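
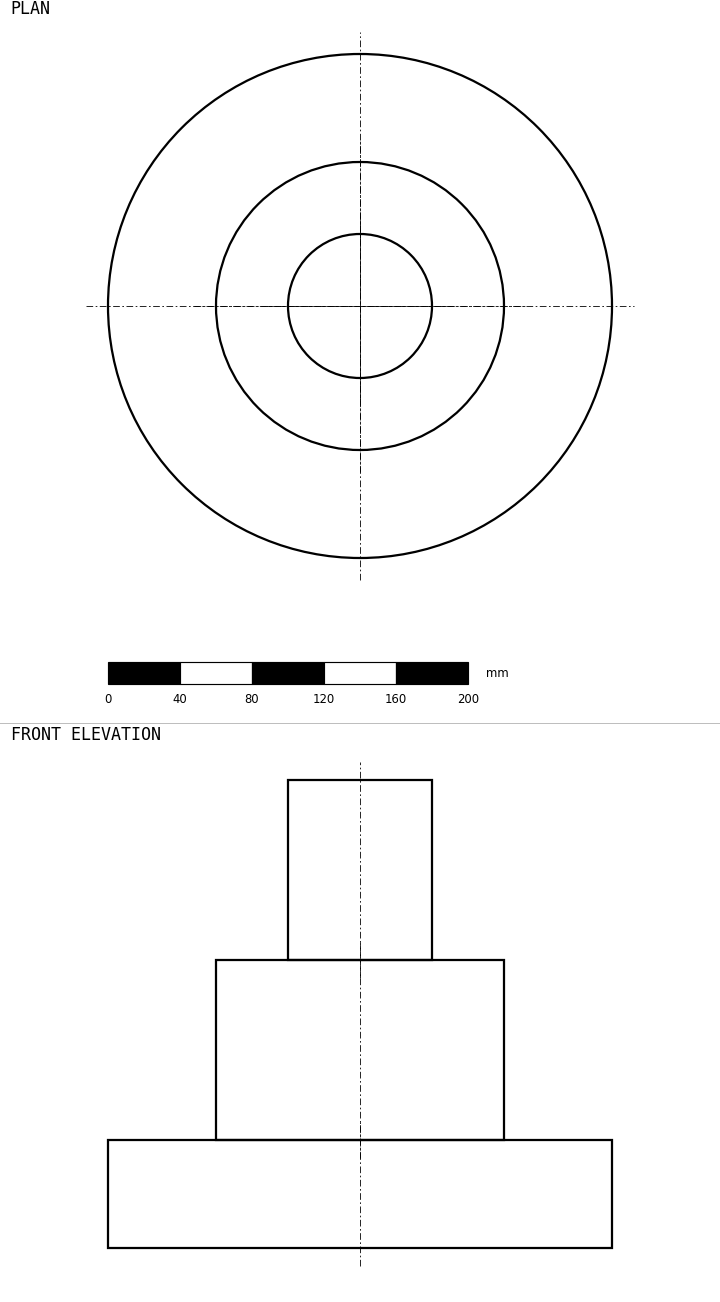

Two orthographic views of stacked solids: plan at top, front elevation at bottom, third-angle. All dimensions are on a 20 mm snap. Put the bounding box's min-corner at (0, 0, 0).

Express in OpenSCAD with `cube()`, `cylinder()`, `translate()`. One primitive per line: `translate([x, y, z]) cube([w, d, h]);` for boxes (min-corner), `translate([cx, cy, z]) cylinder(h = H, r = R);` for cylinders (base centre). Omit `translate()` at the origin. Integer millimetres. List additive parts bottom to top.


translate([140, 140, 0]) cylinder(h = 60, r = 140);
translate([140, 140, 60]) cylinder(h = 100, r = 80);
translate([140, 140, 160]) cylinder(h = 100, r = 40);


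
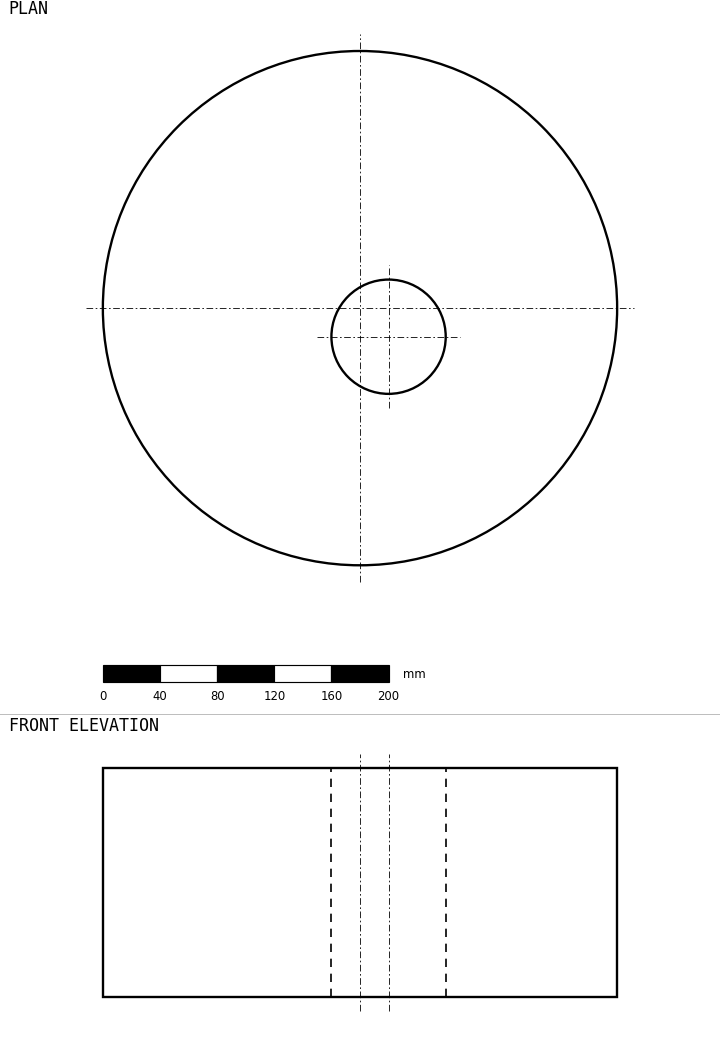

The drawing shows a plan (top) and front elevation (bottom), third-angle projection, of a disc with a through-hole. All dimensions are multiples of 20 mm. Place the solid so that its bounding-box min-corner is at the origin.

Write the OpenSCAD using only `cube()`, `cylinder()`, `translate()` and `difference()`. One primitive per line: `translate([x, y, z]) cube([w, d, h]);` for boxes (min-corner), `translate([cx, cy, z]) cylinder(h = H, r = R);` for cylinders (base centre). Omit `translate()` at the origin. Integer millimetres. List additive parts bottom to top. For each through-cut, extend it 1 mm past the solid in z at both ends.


difference() {
  translate([180, 180, 0]) cylinder(h = 160, r = 180);
  translate([200, 160, -1]) cylinder(h = 162, r = 40);
}


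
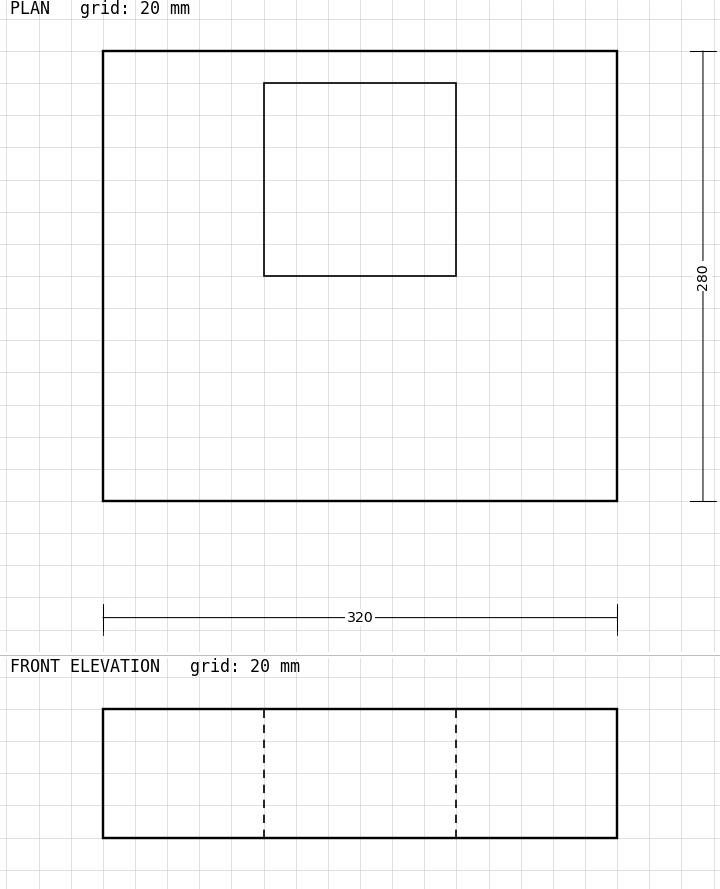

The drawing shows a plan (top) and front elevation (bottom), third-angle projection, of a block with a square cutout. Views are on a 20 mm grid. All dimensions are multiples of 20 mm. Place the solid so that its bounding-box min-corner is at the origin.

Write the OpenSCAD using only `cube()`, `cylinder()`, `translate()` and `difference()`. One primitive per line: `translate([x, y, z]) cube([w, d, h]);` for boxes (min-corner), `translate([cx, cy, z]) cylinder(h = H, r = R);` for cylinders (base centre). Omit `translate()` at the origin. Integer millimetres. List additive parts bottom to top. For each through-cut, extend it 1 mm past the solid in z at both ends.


difference() {
  cube([320, 280, 80]);
  translate([100, 140, -1]) cube([120, 120, 82]);
}


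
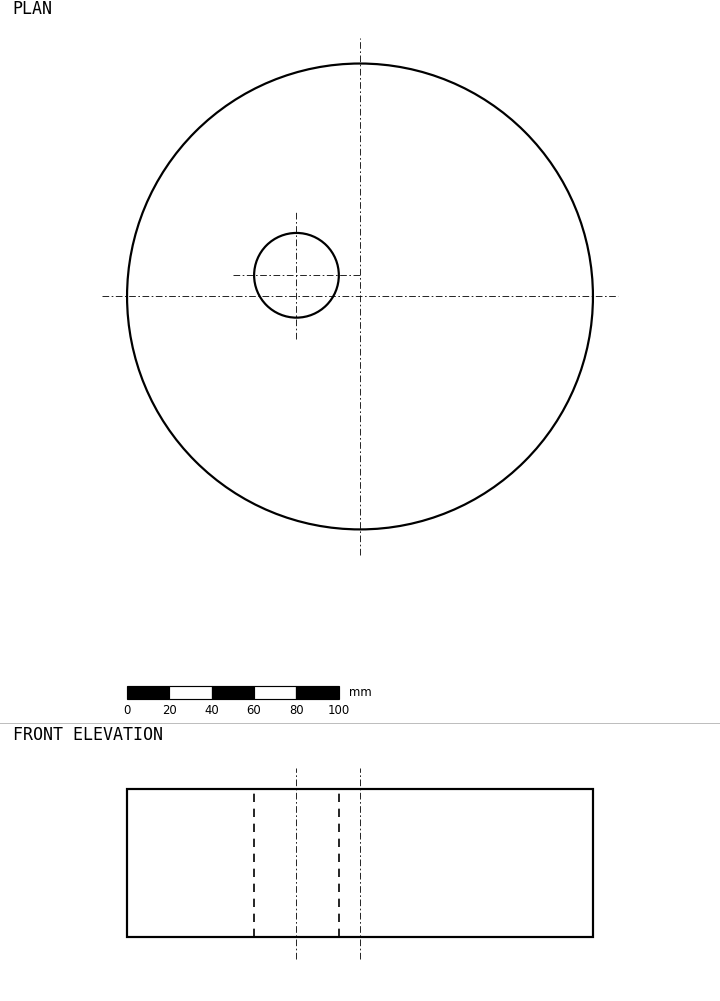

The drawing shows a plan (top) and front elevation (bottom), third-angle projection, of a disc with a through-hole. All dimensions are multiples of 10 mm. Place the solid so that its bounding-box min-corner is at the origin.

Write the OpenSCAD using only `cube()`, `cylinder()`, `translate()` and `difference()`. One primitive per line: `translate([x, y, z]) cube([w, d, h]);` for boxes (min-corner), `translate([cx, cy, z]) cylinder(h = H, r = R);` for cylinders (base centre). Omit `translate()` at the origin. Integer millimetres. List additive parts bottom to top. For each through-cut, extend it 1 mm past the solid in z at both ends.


difference() {
  translate([110, 110, 0]) cylinder(h = 70, r = 110);
  translate([80, 120, -1]) cylinder(h = 72, r = 20);
}


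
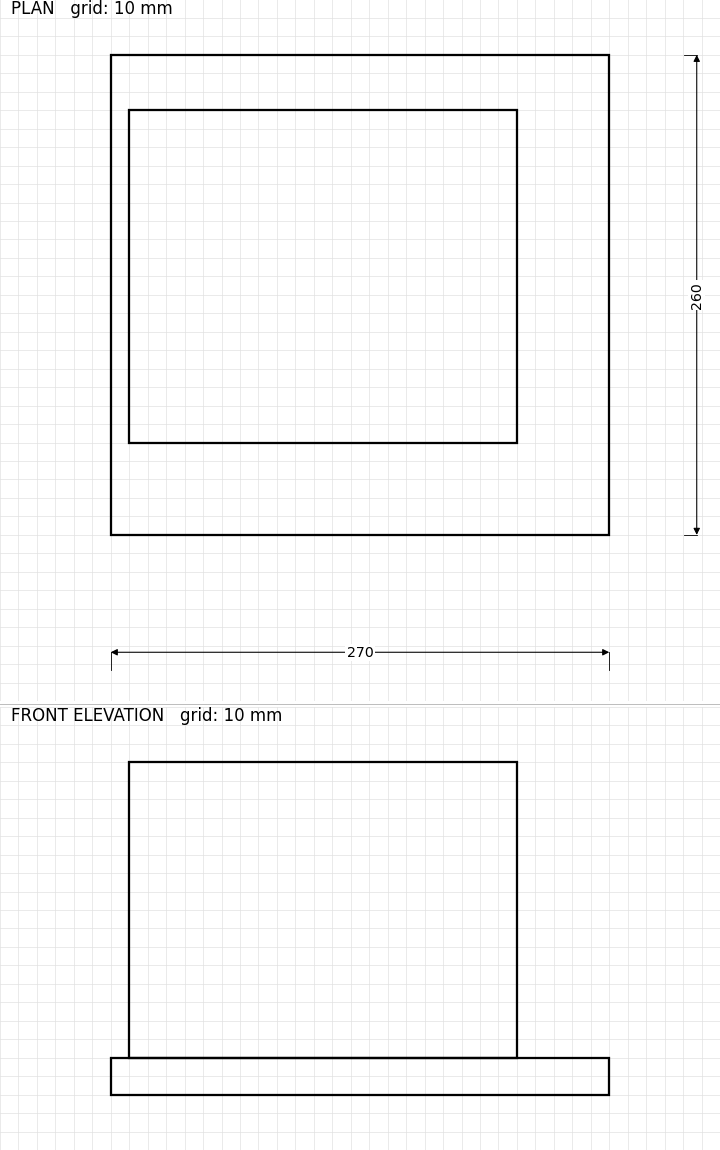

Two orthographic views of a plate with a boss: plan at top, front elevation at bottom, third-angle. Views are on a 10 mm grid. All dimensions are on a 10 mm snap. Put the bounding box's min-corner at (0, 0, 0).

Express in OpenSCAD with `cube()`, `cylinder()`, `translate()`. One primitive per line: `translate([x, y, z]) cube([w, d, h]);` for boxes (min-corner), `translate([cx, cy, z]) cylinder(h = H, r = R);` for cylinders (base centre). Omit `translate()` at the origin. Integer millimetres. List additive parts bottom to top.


cube([270, 260, 20]);
translate([10, 50, 20]) cube([210, 180, 160]);


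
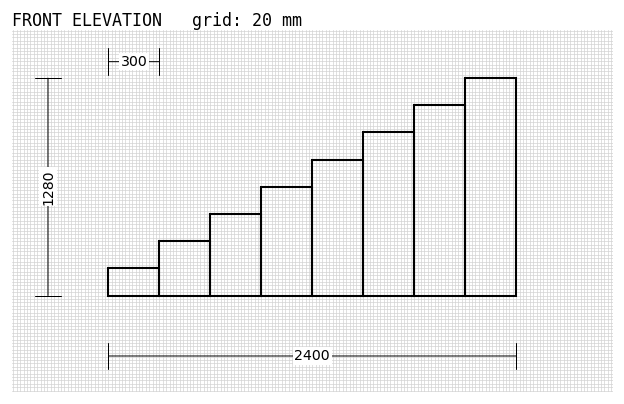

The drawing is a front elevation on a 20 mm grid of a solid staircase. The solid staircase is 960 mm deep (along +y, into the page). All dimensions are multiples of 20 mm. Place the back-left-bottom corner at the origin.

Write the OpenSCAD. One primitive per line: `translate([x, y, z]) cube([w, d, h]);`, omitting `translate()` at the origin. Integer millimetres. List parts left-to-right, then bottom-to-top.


cube([300, 960, 160]);
translate([300, 0, 0]) cube([300, 960, 320]);
translate([600, 0, 0]) cube([300, 960, 480]);
translate([900, 0, 0]) cube([300, 960, 640]);
translate([1200, 0, 0]) cube([300, 960, 800]);
translate([1500, 0, 0]) cube([300, 960, 960]);
translate([1800, 0, 0]) cube([300, 960, 1120]);
translate([2100, 0, 0]) cube([300, 960, 1280]);


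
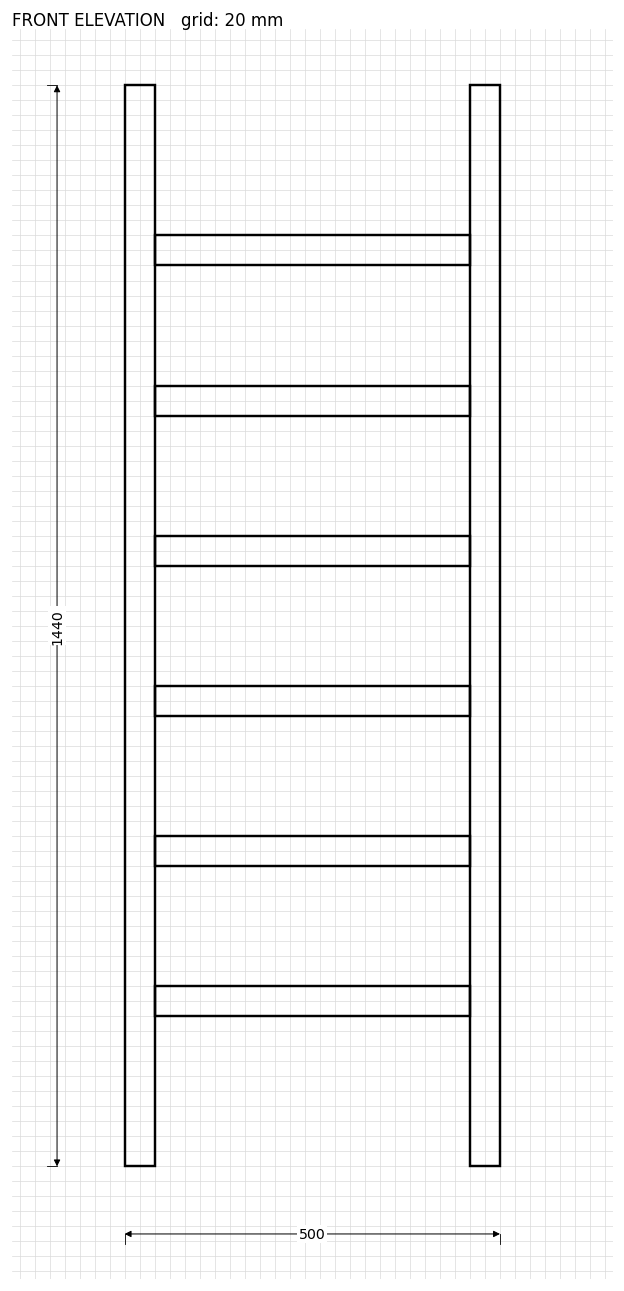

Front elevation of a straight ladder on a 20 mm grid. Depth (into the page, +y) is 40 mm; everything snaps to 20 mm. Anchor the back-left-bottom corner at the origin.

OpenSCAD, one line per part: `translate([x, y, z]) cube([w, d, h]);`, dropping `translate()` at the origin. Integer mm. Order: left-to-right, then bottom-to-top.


cube([40, 40, 1440]);
translate([40, 0, 200]) cube([420, 40, 40]);
translate([40, 0, 400]) cube([420, 40, 40]);
translate([40, 0, 600]) cube([420, 40, 40]);
translate([40, 0, 800]) cube([420, 40, 40]);
translate([40, 0, 1000]) cube([420, 40, 40]);
translate([40, 0, 1200]) cube([420, 40, 40]);
translate([460, 0, 0]) cube([40, 40, 1440]);


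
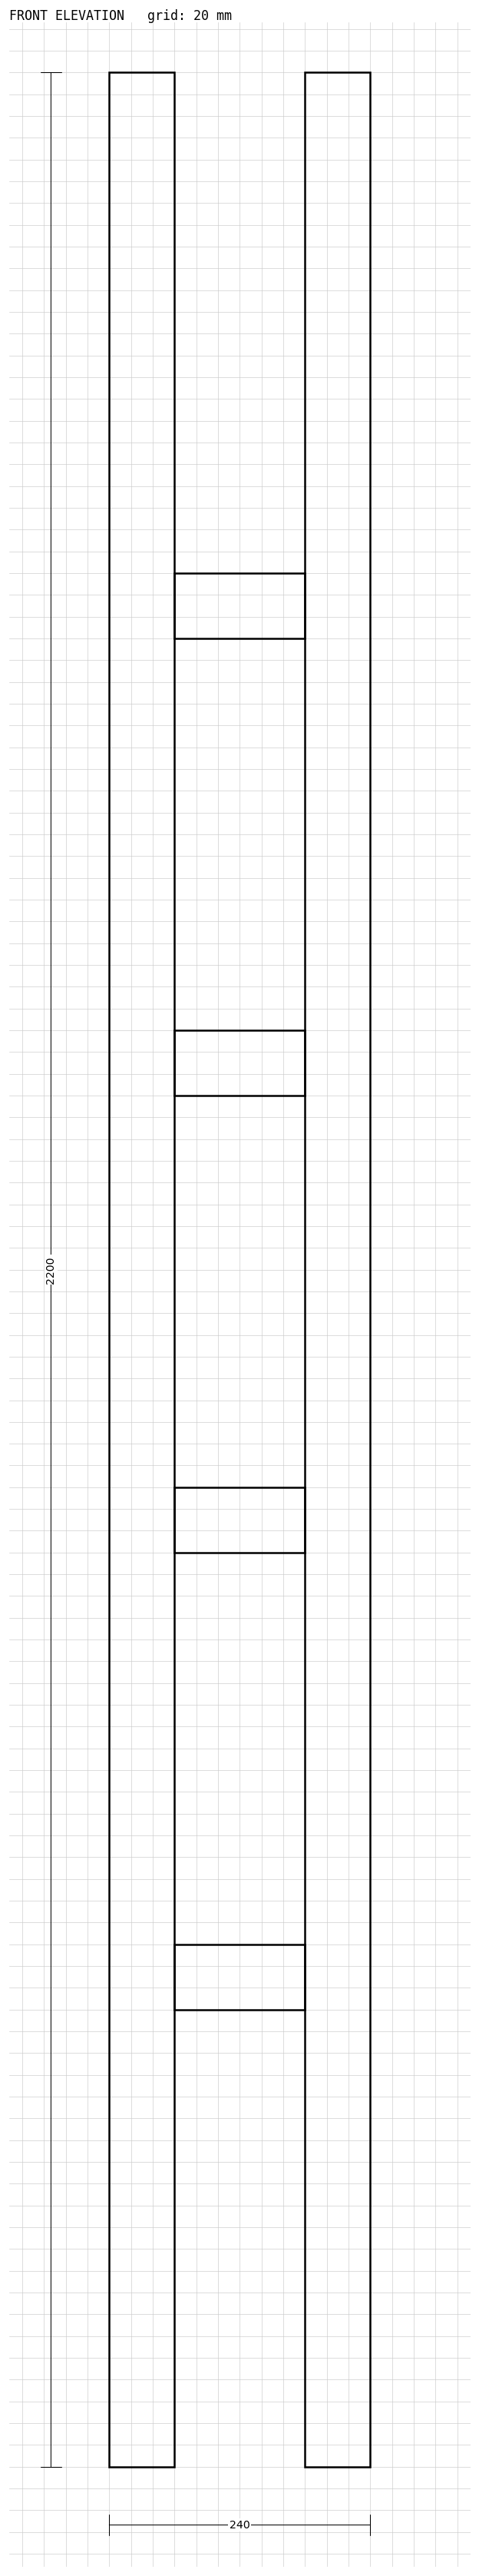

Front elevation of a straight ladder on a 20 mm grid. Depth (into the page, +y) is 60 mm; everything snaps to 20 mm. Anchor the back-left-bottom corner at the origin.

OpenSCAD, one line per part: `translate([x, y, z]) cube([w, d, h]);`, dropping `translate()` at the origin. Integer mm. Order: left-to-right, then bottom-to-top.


cube([60, 60, 2200]);
translate([60, 0, 420]) cube([120, 60, 60]);
translate([60, 0, 840]) cube([120, 60, 60]);
translate([60, 0, 1260]) cube([120, 60, 60]);
translate([60, 0, 1680]) cube([120, 60, 60]);
translate([180, 0, 0]) cube([60, 60, 2200]);


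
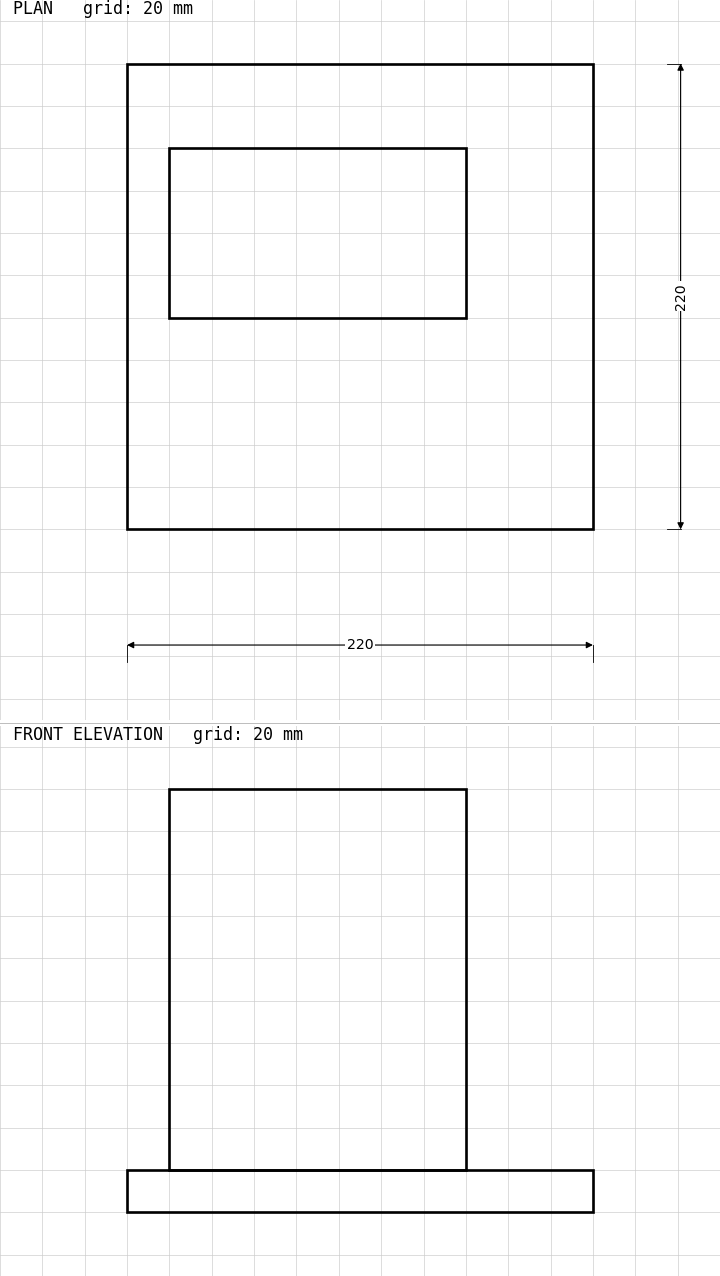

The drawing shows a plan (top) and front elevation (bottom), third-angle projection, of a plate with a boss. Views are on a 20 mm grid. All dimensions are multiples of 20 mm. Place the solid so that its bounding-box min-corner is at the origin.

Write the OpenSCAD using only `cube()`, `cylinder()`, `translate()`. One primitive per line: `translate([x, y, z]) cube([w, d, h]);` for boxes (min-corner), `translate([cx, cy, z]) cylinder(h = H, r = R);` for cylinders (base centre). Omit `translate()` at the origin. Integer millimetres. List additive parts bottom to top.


cube([220, 220, 20]);
translate([20, 100, 20]) cube([140, 80, 180]);


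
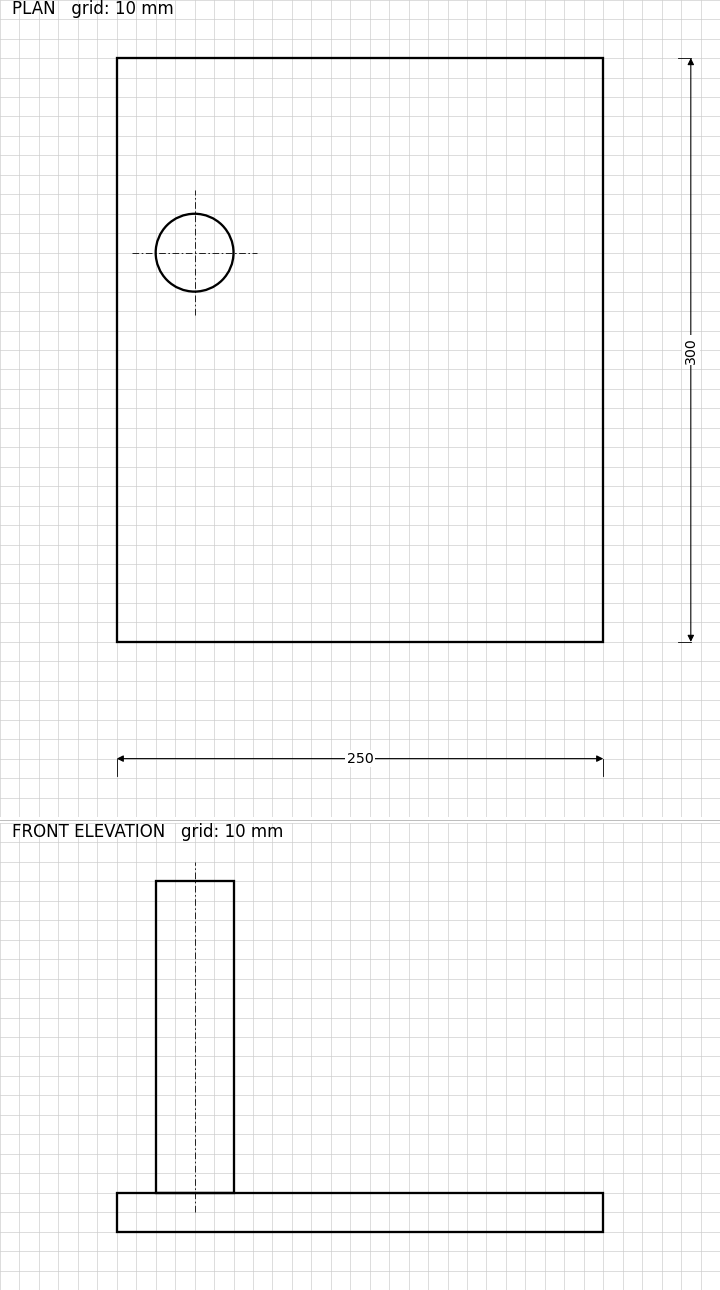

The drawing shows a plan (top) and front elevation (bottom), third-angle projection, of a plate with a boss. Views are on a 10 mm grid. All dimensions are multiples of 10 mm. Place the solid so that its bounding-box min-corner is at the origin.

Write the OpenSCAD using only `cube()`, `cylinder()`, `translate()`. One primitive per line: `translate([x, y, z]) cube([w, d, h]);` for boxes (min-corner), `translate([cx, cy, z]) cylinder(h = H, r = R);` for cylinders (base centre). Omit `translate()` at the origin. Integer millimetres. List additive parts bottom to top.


cube([250, 300, 20]);
translate([40, 200, 20]) cylinder(h = 160, r = 20);


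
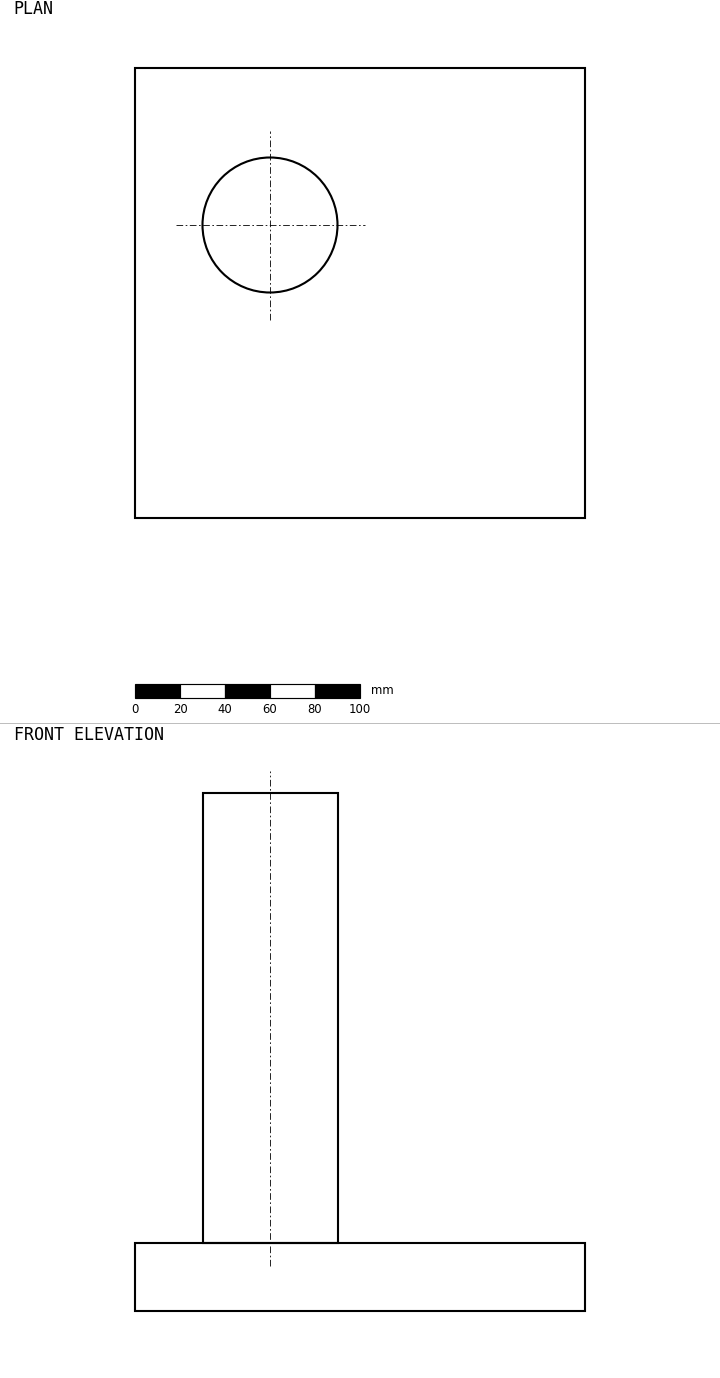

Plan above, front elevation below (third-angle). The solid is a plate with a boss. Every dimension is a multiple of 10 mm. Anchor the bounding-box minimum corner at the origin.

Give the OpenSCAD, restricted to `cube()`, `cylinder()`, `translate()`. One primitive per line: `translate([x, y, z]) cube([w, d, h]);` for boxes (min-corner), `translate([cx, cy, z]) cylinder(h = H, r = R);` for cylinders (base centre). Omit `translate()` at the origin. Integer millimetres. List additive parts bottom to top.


cube([200, 200, 30]);
translate([60, 130, 30]) cylinder(h = 200, r = 30);


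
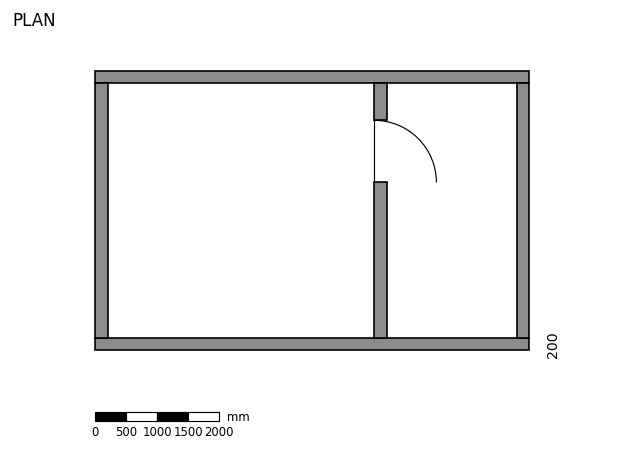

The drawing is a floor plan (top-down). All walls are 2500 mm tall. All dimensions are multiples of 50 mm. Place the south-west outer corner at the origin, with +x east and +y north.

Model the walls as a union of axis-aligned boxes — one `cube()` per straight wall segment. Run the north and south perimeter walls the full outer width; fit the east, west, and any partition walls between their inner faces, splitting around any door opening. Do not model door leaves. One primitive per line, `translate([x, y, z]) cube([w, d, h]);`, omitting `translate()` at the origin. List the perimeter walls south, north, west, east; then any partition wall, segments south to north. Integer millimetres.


cube([7000, 200, 2500]);
translate([0, 4300, 0]) cube([7000, 200, 2500]);
translate([0, 200, 0]) cube([200, 4100, 2500]);
translate([6800, 200, 0]) cube([200, 4100, 2500]);
translate([4500, 200, 0]) cube([200, 2500, 2500]);
translate([4500, 3700, 0]) cube([200, 600, 2500]);


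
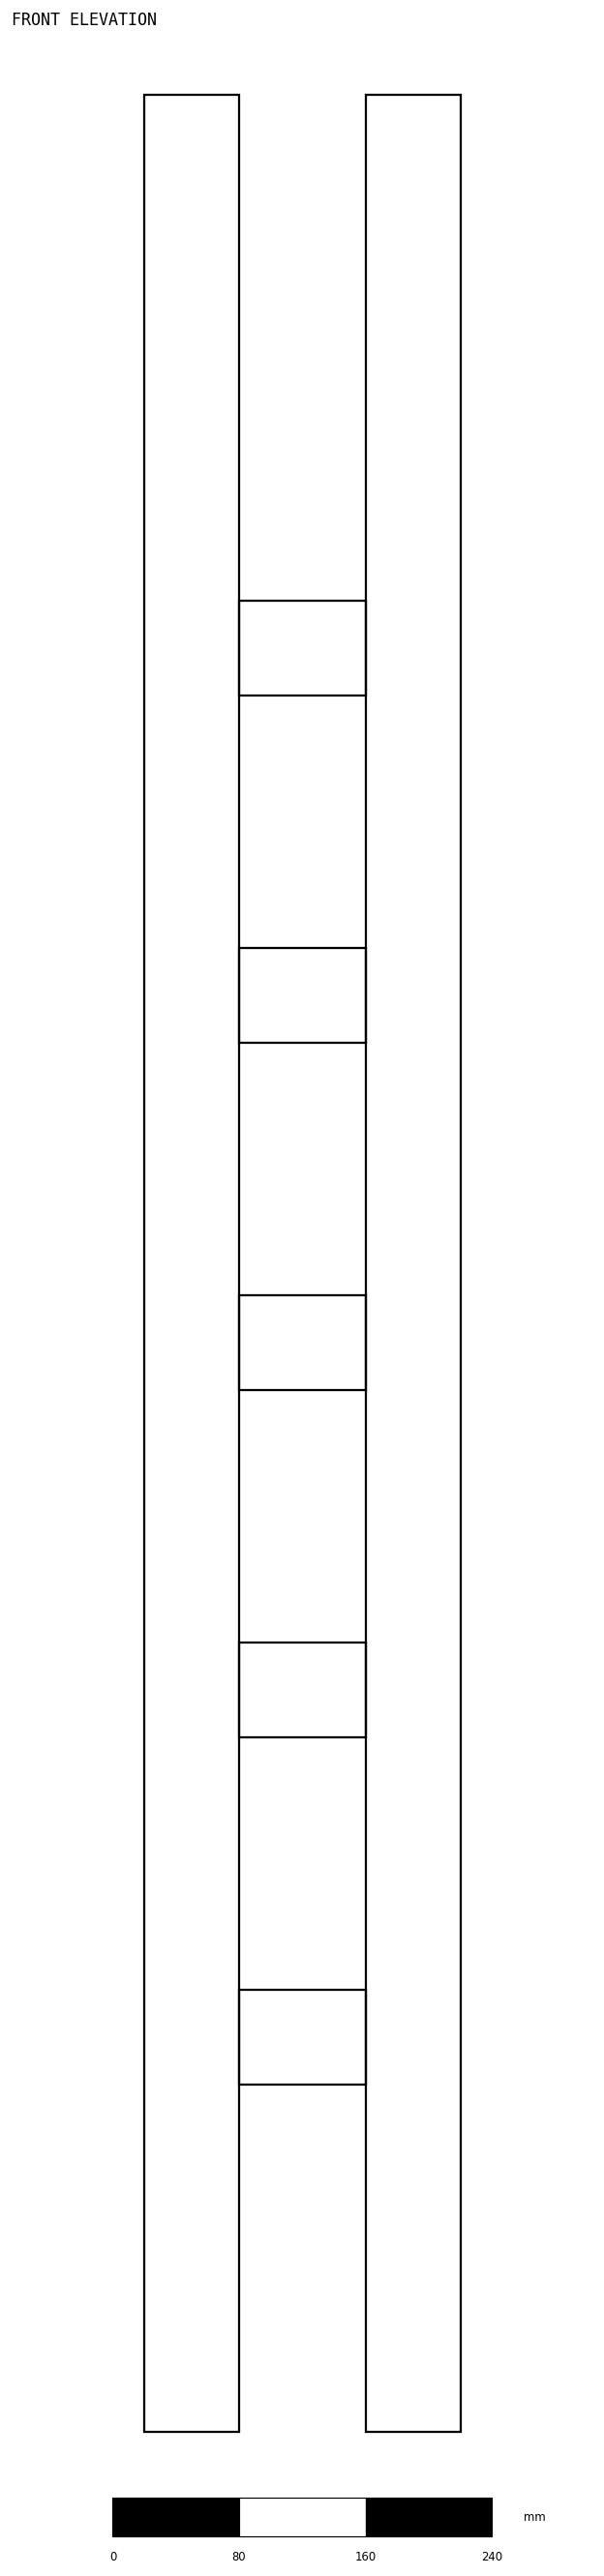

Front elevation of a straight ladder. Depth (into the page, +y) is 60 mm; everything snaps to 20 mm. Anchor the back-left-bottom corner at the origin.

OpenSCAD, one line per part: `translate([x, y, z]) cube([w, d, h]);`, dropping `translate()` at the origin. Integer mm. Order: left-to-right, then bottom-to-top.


cube([60, 60, 1480]);
translate([60, 0, 220]) cube([80, 60, 60]);
translate([60, 0, 440]) cube([80, 60, 60]);
translate([60, 0, 660]) cube([80, 60, 60]);
translate([60, 0, 880]) cube([80, 60, 60]);
translate([60, 0, 1100]) cube([80, 60, 60]);
translate([140, 0, 0]) cube([60, 60, 1480]);


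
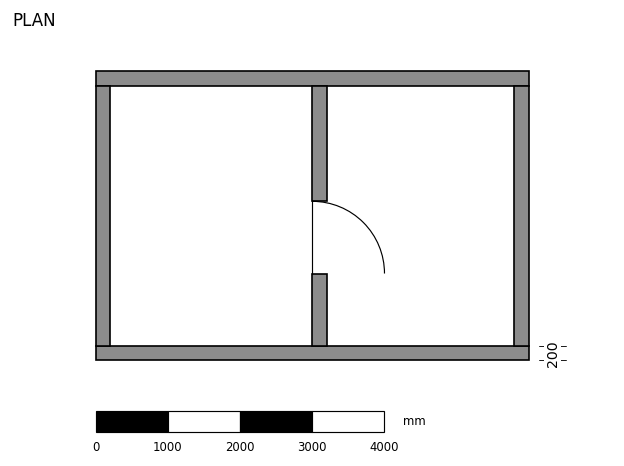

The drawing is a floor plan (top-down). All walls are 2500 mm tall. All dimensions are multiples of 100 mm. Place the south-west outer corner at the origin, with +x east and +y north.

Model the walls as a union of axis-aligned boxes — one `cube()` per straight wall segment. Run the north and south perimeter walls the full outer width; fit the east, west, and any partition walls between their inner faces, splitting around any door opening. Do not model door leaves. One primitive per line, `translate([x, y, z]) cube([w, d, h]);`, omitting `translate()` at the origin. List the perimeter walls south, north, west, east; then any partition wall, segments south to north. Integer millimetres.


cube([6000, 200, 2500]);
translate([0, 3800, 0]) cube([6000, 200, 2500]);
translate([0, 200, 0]) cube([200, 3600, 2500]);
translate([5800, 200, 0]) cube([200, 3600, 2500]);
translate([3000, 200, 0]) cube([200, 1000, 2500]);
translate([3000, 2200, 0]) cube([200, 1600, 2500]);


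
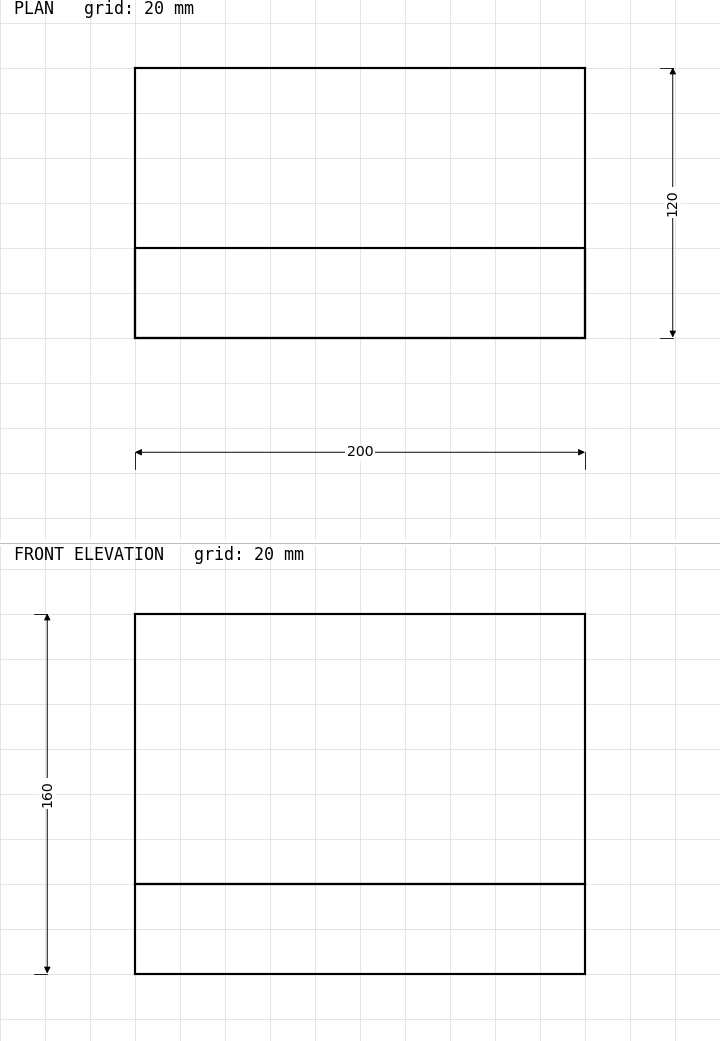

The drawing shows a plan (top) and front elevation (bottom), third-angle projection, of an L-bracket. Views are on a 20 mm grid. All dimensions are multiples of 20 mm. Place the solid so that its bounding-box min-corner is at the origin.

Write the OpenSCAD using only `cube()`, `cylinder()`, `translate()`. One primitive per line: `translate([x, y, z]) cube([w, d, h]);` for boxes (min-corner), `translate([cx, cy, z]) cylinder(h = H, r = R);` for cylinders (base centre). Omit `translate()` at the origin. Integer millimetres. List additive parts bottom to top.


cube([200, 120, 40]);
translate([0, 0, 40]) cube([200, 40, 120]);


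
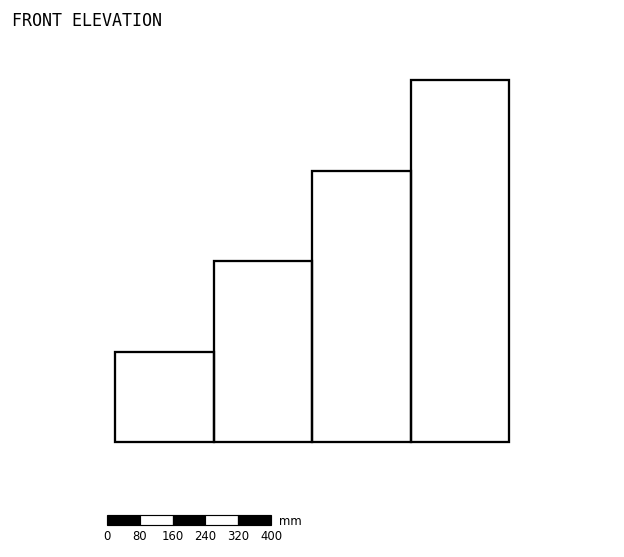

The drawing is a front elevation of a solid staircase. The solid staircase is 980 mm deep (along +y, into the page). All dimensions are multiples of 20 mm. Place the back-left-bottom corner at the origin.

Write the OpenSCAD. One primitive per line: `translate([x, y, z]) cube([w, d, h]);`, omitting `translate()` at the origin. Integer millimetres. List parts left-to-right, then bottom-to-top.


cube([240, 980, 220]);
translate([240, 0, 0]) cube([240, 980, 440]);
translate([480, 0, 0]) cube([240, 980, 660]);
translate([720, 0, 0]) cube([240, 980, 880]);


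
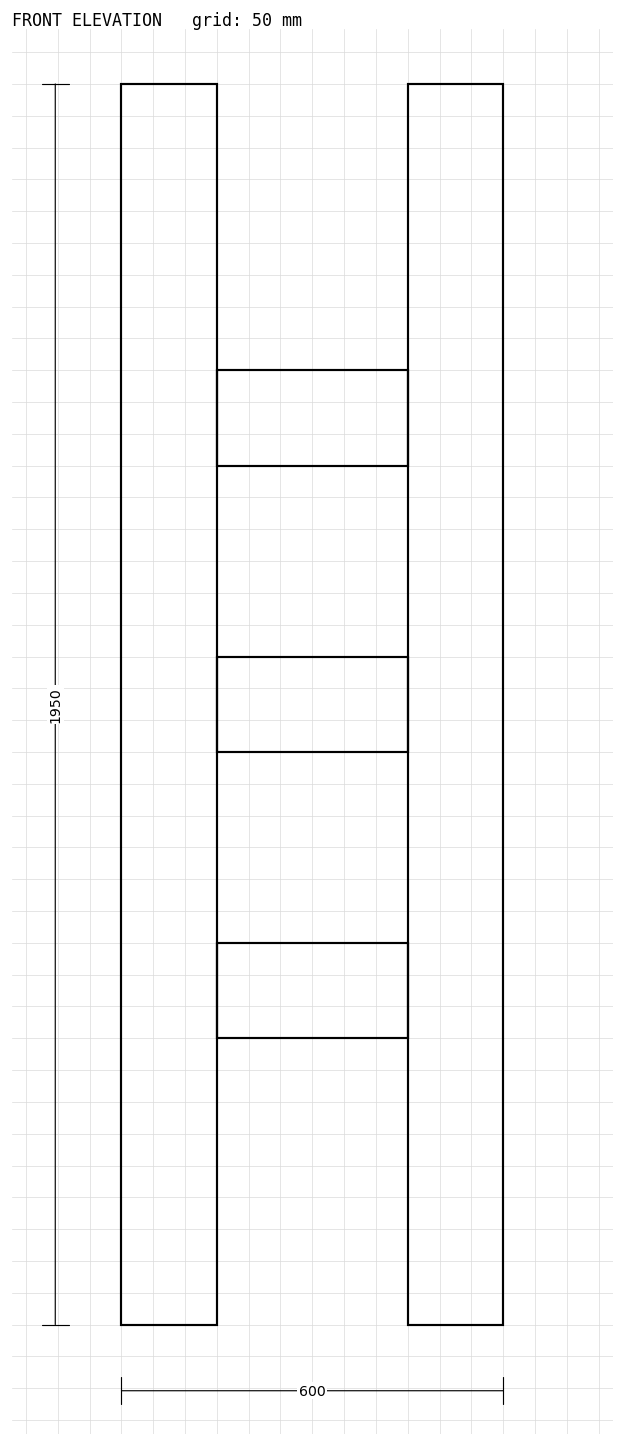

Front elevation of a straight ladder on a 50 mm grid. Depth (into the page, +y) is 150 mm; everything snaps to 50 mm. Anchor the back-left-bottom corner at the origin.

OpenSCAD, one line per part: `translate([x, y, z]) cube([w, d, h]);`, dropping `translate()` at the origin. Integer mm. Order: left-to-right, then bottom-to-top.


cube([150, 150, 1950]);
translate([150, 0, 450]) cube([300, 150, 150]);
translate([150, 0, 900]) cube([300, 150, 150]);
translate([150, 0, 1350]) cube([300, 150, 150]);
translate([450, 0, 0]) cube([150, 150, 1950]);


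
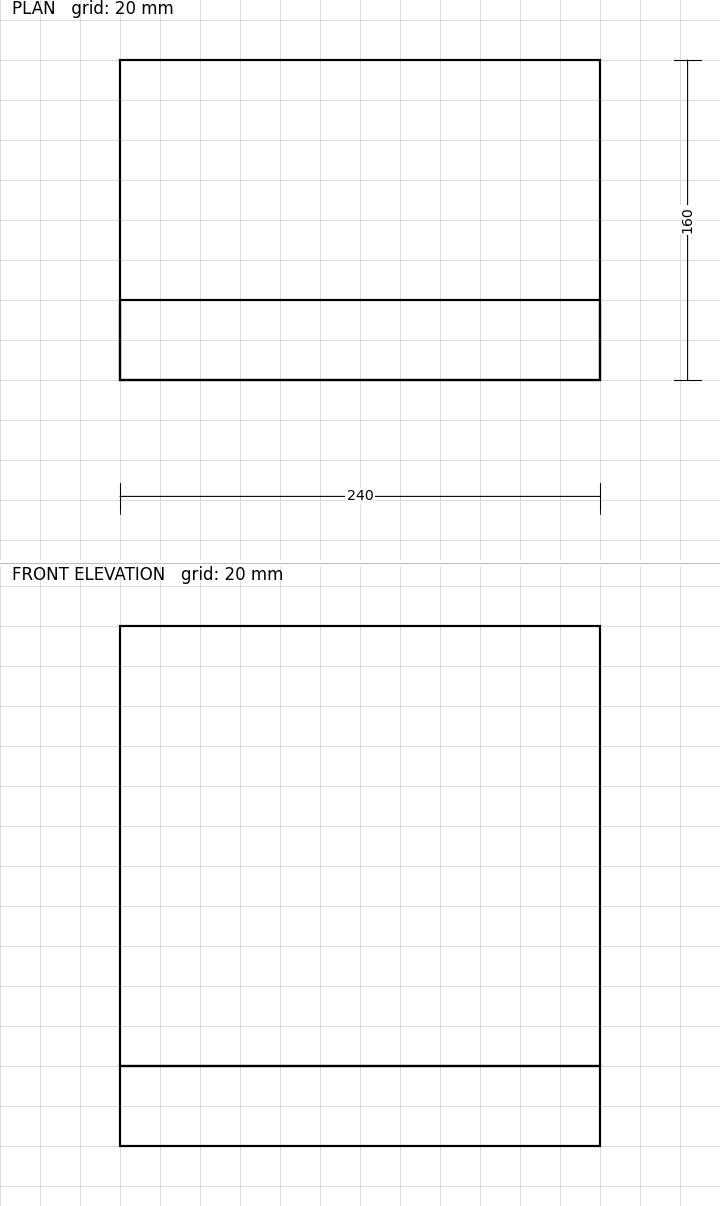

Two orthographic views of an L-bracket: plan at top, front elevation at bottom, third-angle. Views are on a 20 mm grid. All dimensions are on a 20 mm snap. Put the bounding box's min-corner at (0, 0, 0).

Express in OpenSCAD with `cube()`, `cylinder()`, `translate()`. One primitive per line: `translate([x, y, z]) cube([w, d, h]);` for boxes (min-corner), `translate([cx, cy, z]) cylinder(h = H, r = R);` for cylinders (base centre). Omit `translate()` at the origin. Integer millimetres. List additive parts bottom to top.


cube([240, 160, 40]);
translate([0, 0, 40]) cube([240, 40, 220]);


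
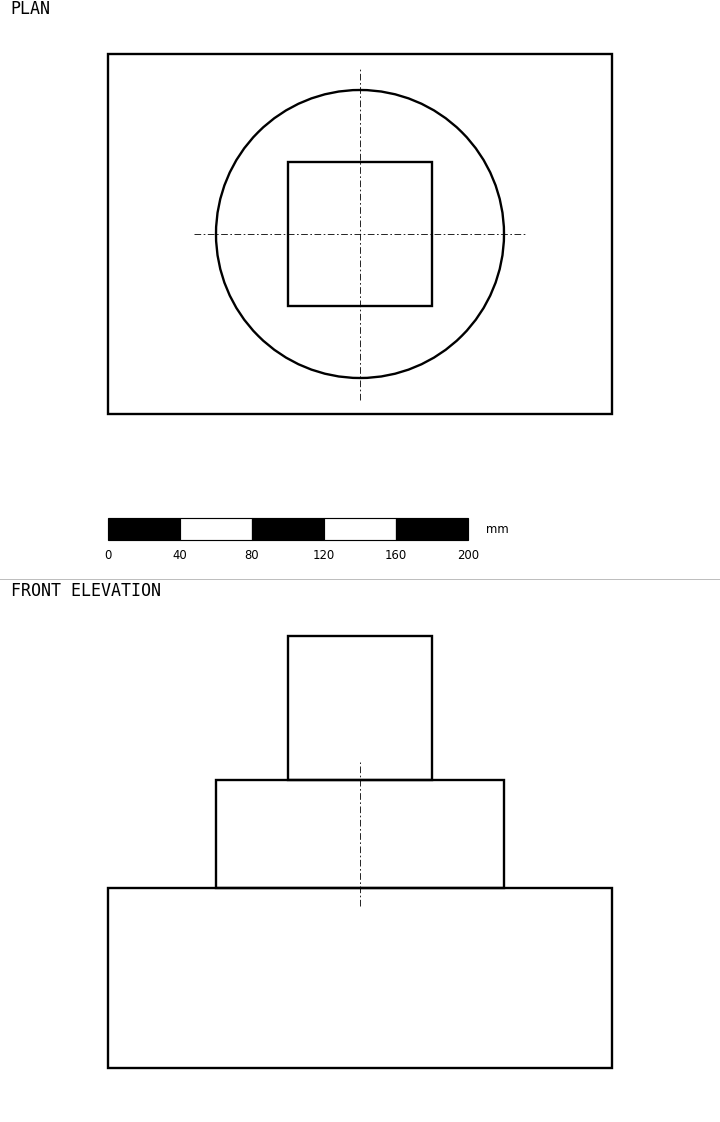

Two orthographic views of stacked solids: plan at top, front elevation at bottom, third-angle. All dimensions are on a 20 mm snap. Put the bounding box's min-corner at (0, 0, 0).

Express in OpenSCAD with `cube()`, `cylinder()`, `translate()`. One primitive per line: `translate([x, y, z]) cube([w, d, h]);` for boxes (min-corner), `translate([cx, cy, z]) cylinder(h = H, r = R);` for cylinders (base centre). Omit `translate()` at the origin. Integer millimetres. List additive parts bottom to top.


cube([280, 200, 100]);
translate([140, 100, 100]) cylinder(h = 60, r = 80);
translate([100, 60, 160]) cube([80, 80, 80]);


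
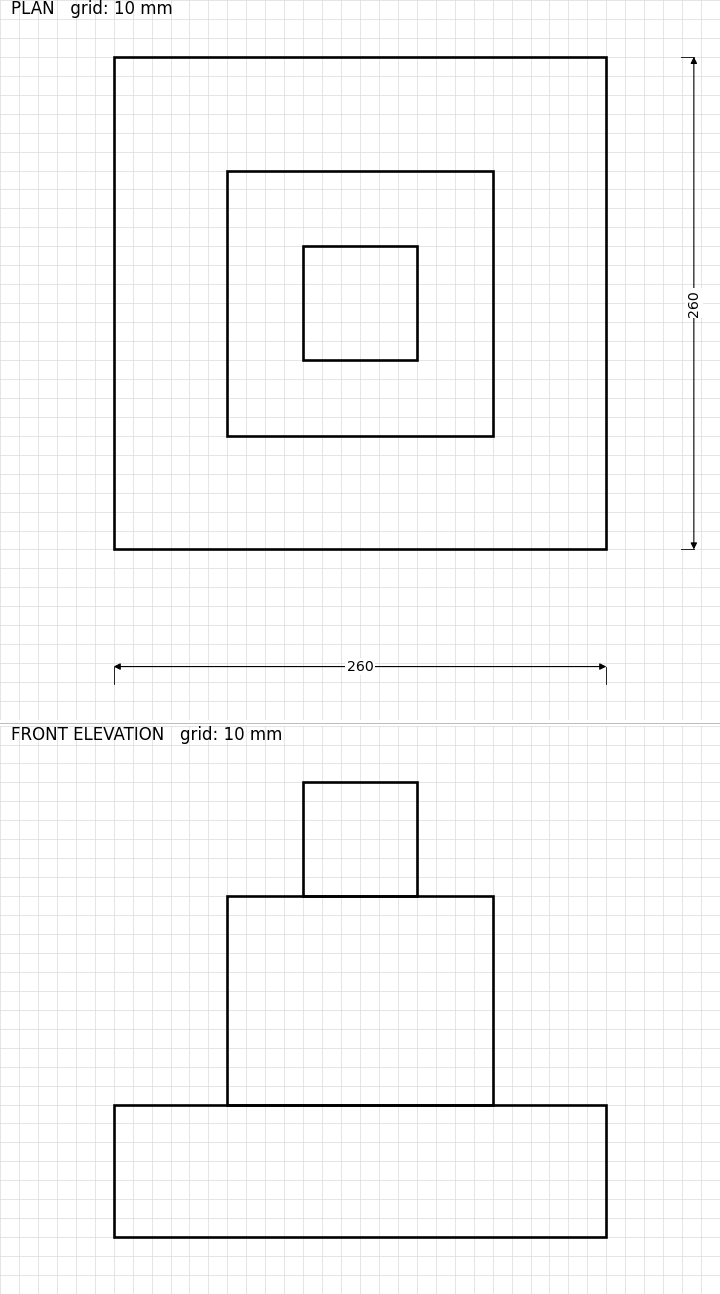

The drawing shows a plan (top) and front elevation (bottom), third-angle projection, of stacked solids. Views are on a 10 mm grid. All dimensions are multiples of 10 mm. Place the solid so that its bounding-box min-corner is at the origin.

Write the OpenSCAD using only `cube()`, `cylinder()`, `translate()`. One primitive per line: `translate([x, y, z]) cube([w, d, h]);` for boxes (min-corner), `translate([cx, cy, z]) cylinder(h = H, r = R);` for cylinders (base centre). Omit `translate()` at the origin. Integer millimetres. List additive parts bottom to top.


cube([260, 260, 70]);
translate([60, 60, 70]) cube([140, 140, 110]);
translate([100, 100, 180]) cube([60, 60, 60]);


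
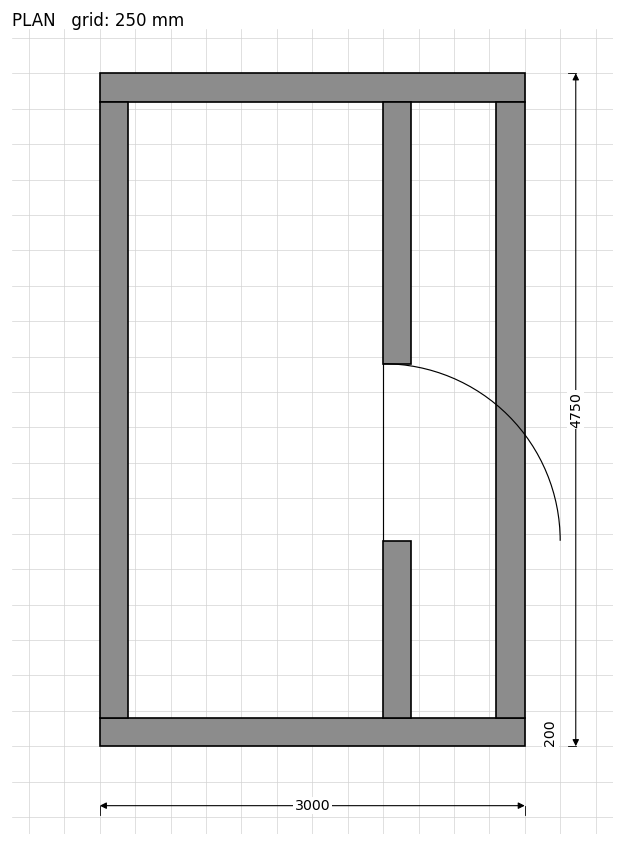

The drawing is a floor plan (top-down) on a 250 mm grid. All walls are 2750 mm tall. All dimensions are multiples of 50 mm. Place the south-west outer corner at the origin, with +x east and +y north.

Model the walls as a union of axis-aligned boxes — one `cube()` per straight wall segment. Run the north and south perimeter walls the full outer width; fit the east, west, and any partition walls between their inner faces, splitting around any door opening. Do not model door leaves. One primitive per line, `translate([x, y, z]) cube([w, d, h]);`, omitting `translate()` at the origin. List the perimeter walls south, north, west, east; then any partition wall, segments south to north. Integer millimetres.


cube([3000, 200, 2750]);
translate([0, 4550, 0]) cube([3000, 200, 2750]);
translate([0, 200, 0]) cube([200, 4350, 2750]);
translate([2800, 200, 0]) cube([200, 4350, 2750]);
translate([2000, 200, 0]) cube([200, 1250, 2750]);
translate([2000, 2700, 0]) cube([200, 1850, 2750]);


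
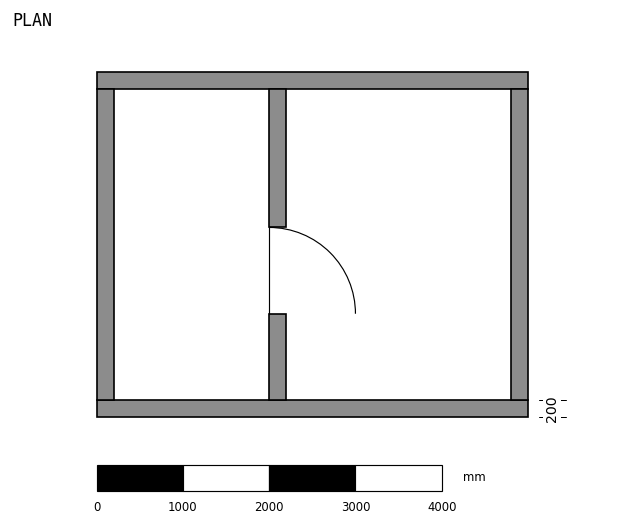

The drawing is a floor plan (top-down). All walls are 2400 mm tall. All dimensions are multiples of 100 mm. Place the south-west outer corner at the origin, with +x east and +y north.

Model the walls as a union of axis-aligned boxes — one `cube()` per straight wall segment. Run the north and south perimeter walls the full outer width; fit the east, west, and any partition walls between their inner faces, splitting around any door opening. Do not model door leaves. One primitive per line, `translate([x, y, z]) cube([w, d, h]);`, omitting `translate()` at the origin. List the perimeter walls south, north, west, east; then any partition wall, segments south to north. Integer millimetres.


cube([5000, 200, 2400]);
translate([0, 3800, 0]) cube([5000, 200, 2400]);
translate([0, 200, 0]) cube([200, 3600, 2400]);
translate([4800, 200, 0]) cube([200, 3600, 2400]);
translate([2000, 200, 0]) cube([200, 1000, 2400]);
translate([2000, 2200, 0]) cube([200, 1600, 2400]);


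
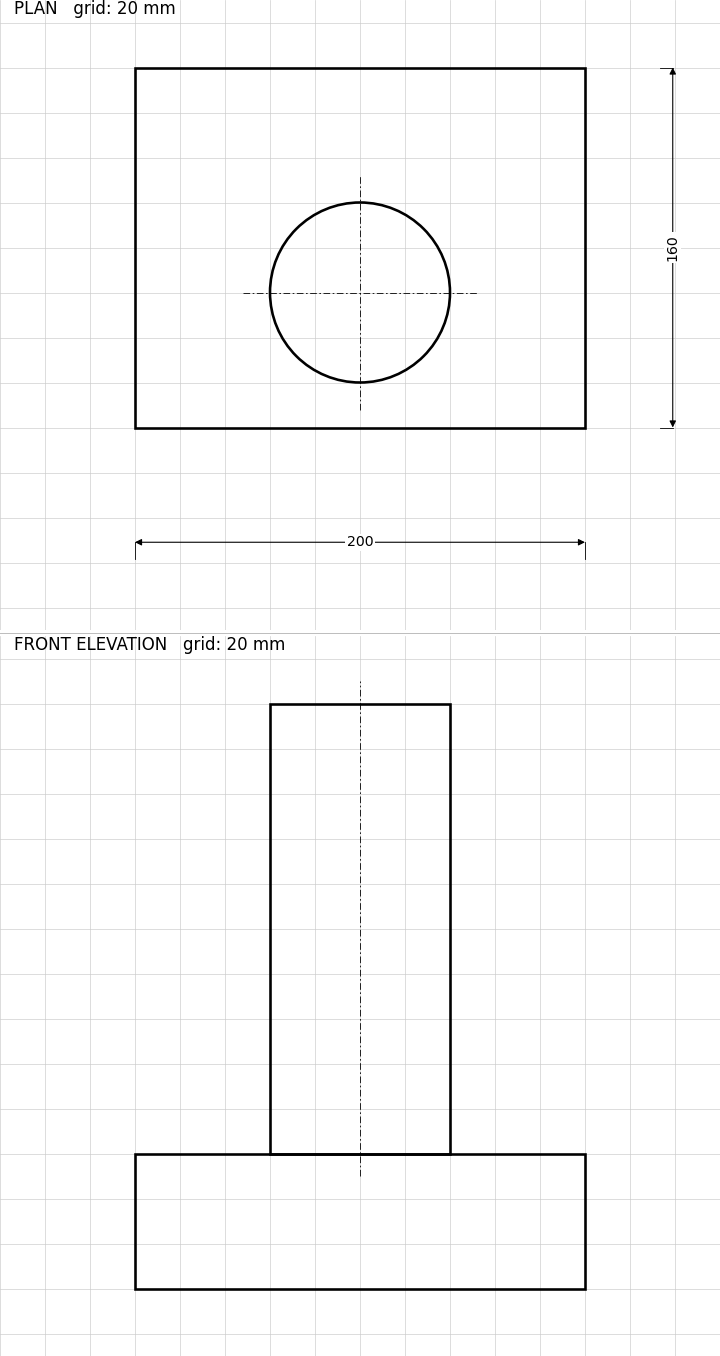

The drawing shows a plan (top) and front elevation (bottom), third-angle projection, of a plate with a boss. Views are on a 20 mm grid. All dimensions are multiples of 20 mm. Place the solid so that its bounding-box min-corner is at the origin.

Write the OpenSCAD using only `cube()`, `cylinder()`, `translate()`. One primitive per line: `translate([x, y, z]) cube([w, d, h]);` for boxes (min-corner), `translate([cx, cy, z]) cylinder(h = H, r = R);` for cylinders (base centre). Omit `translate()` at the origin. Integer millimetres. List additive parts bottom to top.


cube([200, 160, 60]);
translate([100, 60, 60]) cylinder(h = 200, r = 40);


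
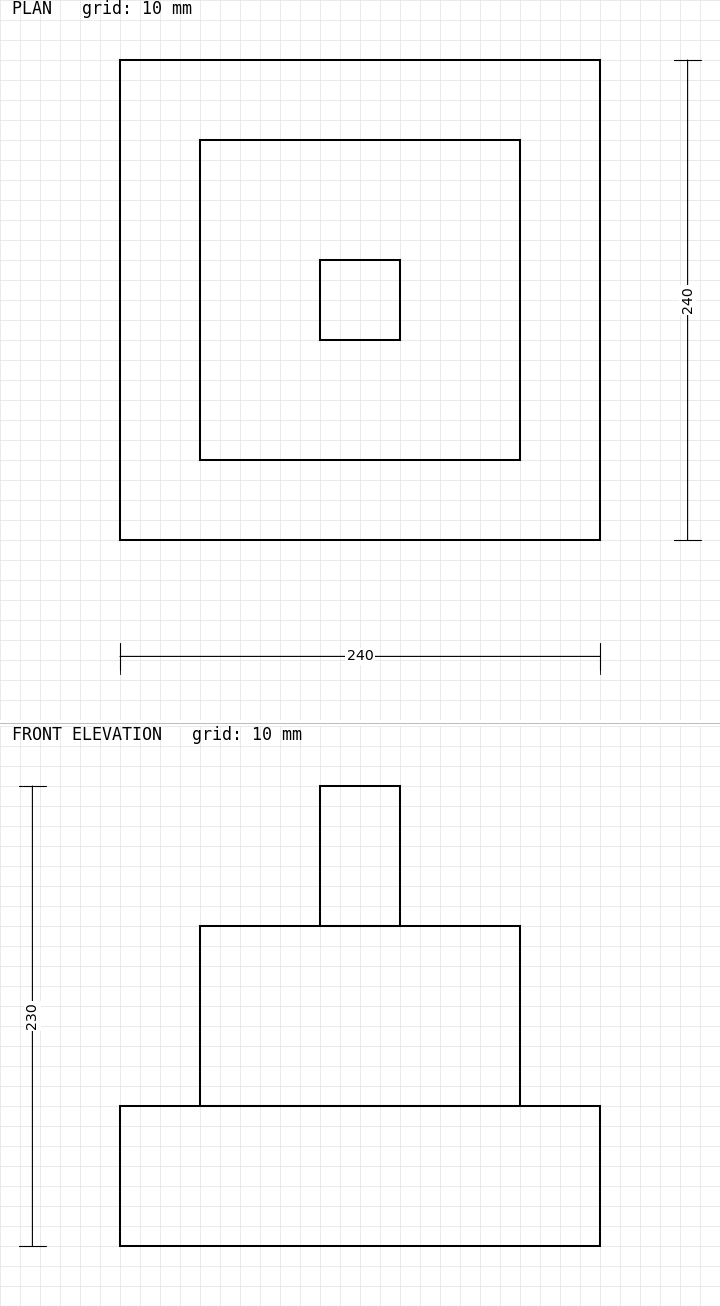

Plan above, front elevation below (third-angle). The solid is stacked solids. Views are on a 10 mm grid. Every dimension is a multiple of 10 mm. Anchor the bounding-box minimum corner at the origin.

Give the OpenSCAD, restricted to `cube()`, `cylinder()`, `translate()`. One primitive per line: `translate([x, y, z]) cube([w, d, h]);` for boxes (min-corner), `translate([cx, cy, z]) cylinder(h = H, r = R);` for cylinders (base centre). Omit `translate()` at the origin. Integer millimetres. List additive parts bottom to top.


cube([240, 240, 70]);
translate([40, 40, 70]) cube([160, 160, 90]);
translate([100, 100, 160]) cube([40, 40, 70]);


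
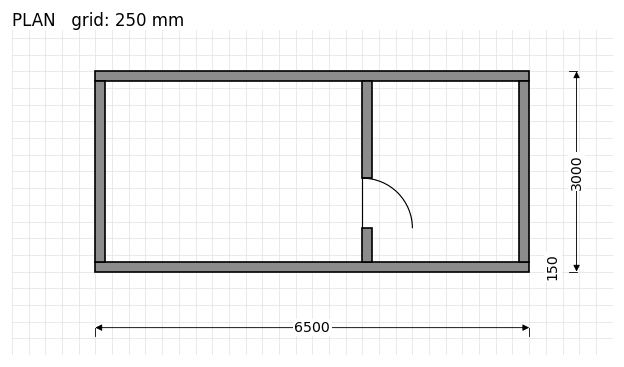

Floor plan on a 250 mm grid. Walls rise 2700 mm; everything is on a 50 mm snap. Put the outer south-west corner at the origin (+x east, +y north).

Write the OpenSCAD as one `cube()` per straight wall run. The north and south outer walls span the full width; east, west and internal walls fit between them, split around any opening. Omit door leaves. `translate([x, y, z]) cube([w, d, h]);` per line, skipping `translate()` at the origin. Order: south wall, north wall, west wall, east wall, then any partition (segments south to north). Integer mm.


cube([6500, 150, 2700]);
translate([0, 2850, 0]) cube([6500, 150, 2700]);
translate([0, 150, 0]) cube([150, 2700, 2700]);
translate([6350, 150, 0]) cube([150, 2700, 2700]);
translate([4000, 150, 0]) cube([150, 500, 2700]);
translate([4000, 1400, 0]) cube([150, 1450, 2700]);


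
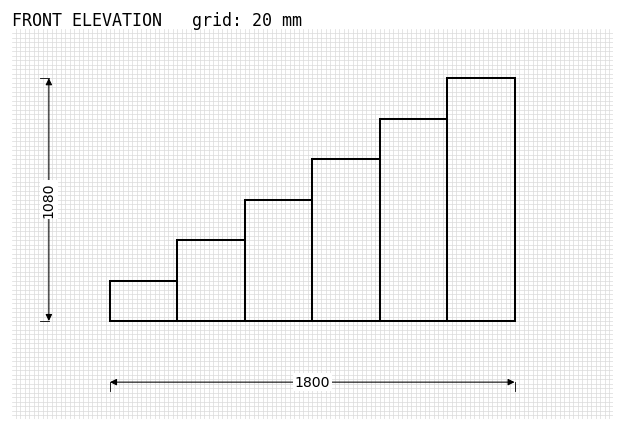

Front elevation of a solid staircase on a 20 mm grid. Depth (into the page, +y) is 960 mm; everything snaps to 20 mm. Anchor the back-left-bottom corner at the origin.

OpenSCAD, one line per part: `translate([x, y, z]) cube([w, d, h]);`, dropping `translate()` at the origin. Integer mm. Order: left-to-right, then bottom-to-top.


cube([300, 960, 180]);
translate([300, 0, 0]) cube([300, 960, 360]);
translate([600, 0, 0]) cube([300, 960, 540]);
translate([900, 0, 0]) cube([300, 960, 720]);
translate([1200, 0, 0]) cube([300, 960, 900]);
translate([1500, 0, 0]) cube([300, 960, 1080]);


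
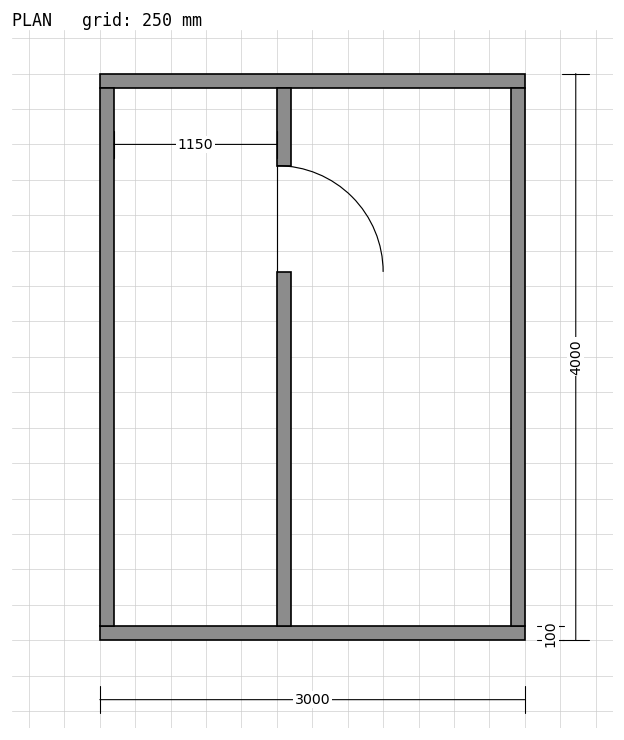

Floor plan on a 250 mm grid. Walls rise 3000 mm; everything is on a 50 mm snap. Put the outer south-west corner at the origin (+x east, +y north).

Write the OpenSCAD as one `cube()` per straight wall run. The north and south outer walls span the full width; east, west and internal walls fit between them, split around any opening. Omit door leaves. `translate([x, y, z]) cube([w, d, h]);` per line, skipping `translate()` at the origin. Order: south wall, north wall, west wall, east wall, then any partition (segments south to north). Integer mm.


cube([3000, 100, 3000]);
translate([0, 3900, 0]) cube([3000, 100, 3000]);
translate([0, 100, 0]) cube([100, 3800, 3000]);
translate([2900, 100, 0]) cube([100, 3800, 3000]);
translate([1250, 100, 0]) cube([100, 2500, 3000]);
translate([1250, 3350, 0]) cube([100, 550, 3000]);


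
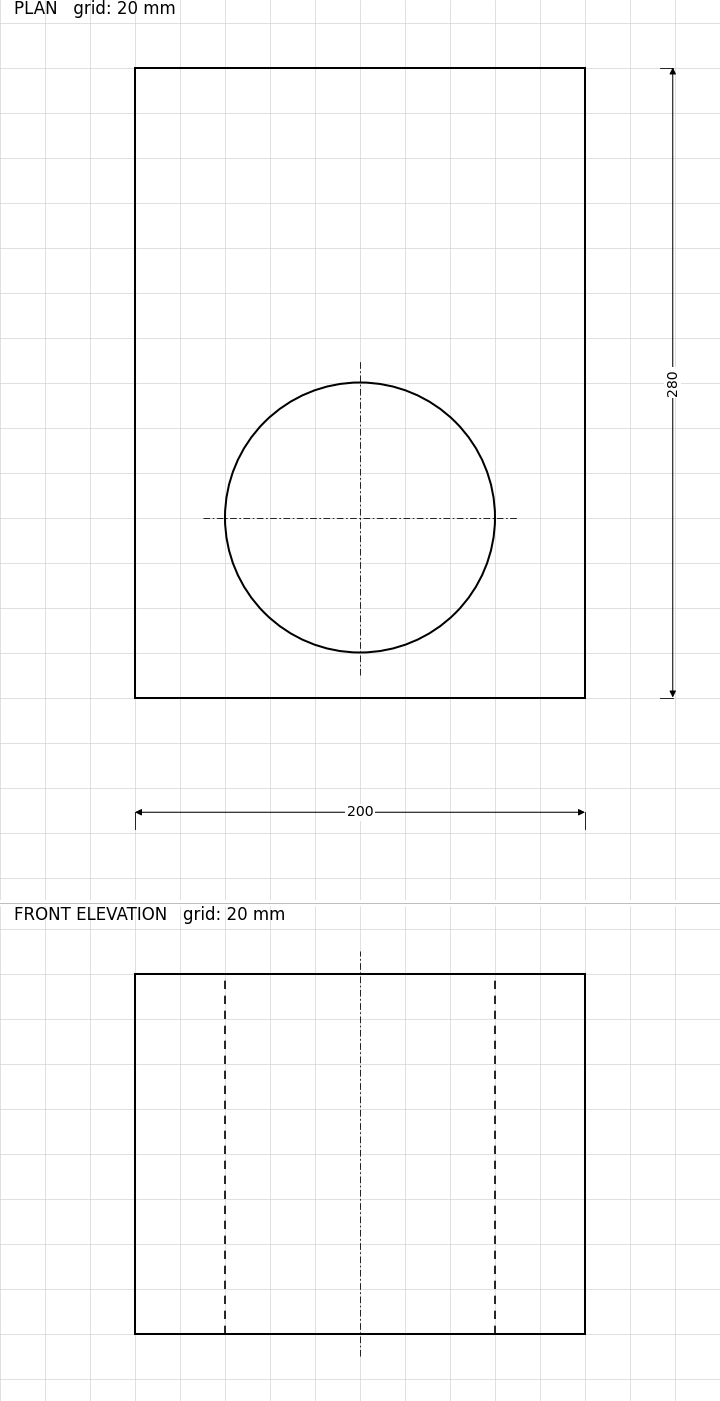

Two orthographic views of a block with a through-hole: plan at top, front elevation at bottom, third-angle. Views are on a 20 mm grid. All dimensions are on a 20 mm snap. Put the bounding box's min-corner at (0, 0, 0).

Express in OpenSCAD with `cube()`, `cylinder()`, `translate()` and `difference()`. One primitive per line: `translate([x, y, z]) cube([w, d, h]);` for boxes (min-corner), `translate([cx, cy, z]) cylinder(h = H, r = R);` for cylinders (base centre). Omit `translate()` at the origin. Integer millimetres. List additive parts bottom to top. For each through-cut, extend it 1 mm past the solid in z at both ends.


difference() {
  cube([200, 280, 160]);
  translate([100, 80, -1]) cylinder(h = 162, r = 60);
}


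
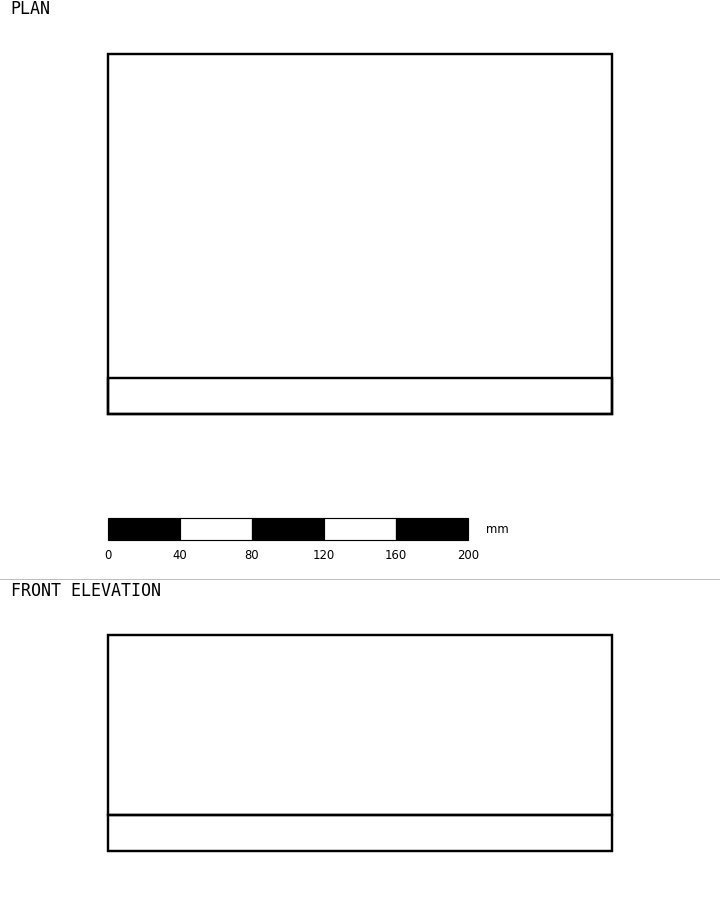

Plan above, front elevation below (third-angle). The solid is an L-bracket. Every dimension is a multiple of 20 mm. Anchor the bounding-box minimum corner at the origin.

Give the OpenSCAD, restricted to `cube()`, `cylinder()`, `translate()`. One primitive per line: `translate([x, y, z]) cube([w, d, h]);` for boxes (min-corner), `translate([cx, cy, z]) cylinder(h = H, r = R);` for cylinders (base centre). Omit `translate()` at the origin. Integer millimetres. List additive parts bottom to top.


cube([280, 200, 20]);
translate([0, 0, 20]) cube([280, 20, 100]);


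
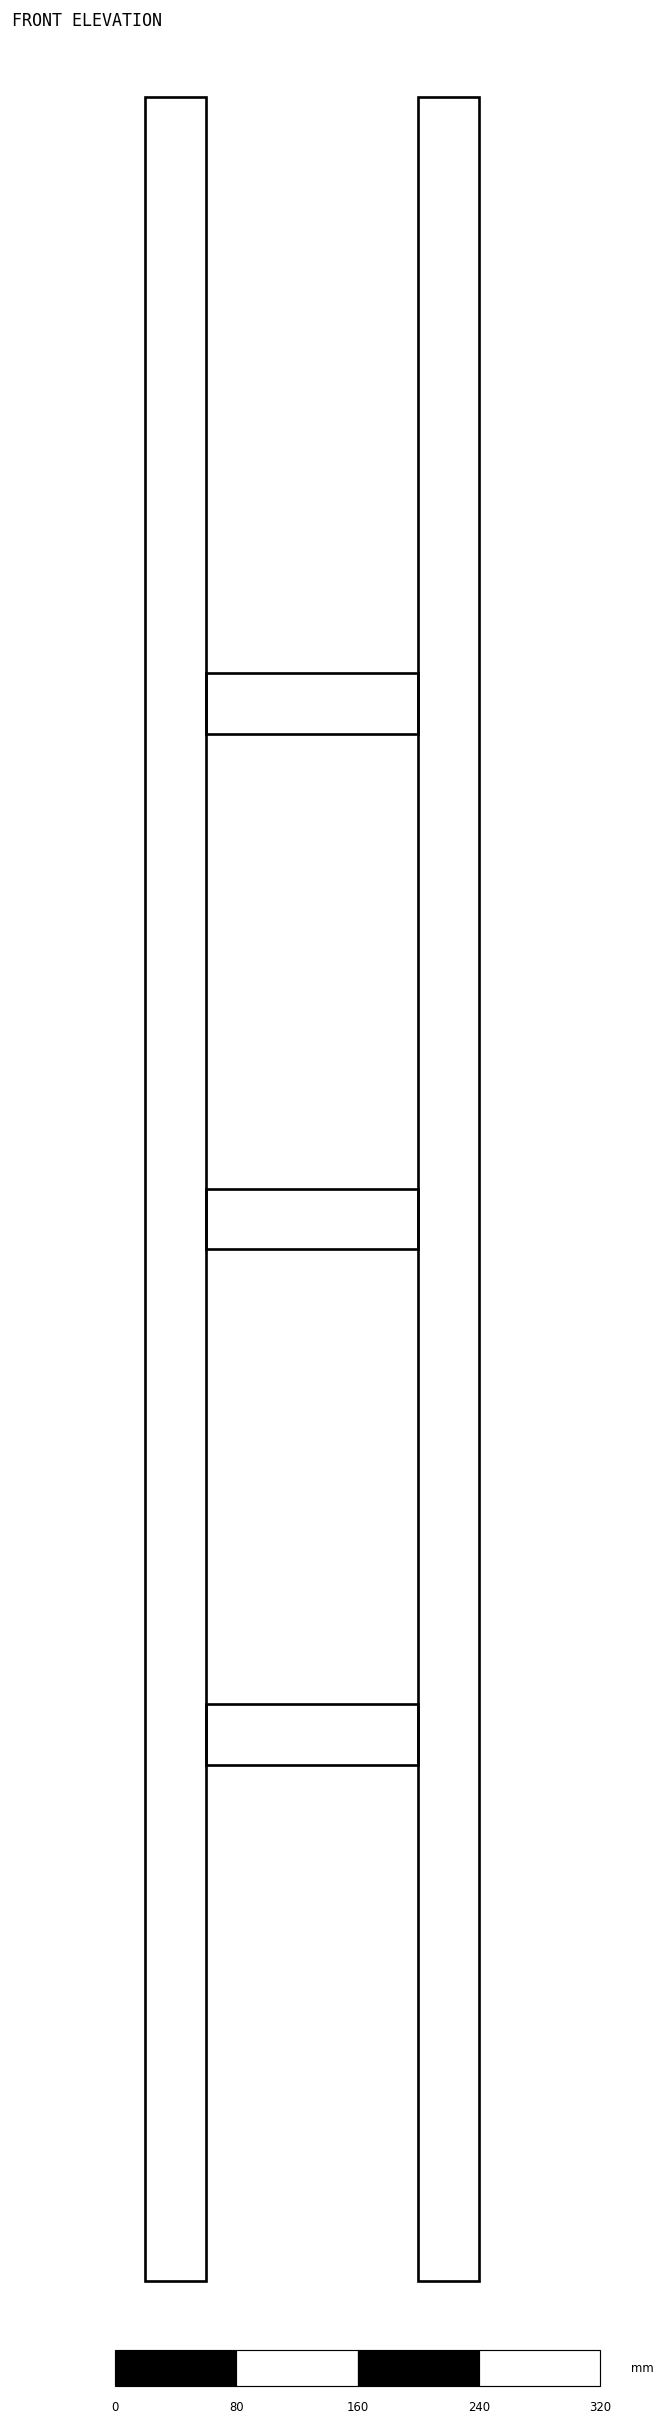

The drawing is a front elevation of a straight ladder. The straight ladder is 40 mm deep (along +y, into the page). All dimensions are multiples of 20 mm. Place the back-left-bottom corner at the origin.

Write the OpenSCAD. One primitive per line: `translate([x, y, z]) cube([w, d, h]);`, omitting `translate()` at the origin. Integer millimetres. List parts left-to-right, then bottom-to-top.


cube([40, 40, 1440]);
translate([40, 0, 340]) cube([140, 40, 40]);
translate([40, 0, 680]) cube([140, 40, 40]);
translate([40, 0, 1020]) cube([140, 40, 40]);
translate([180, 0, 0]) cube([40, 40, 1440]);


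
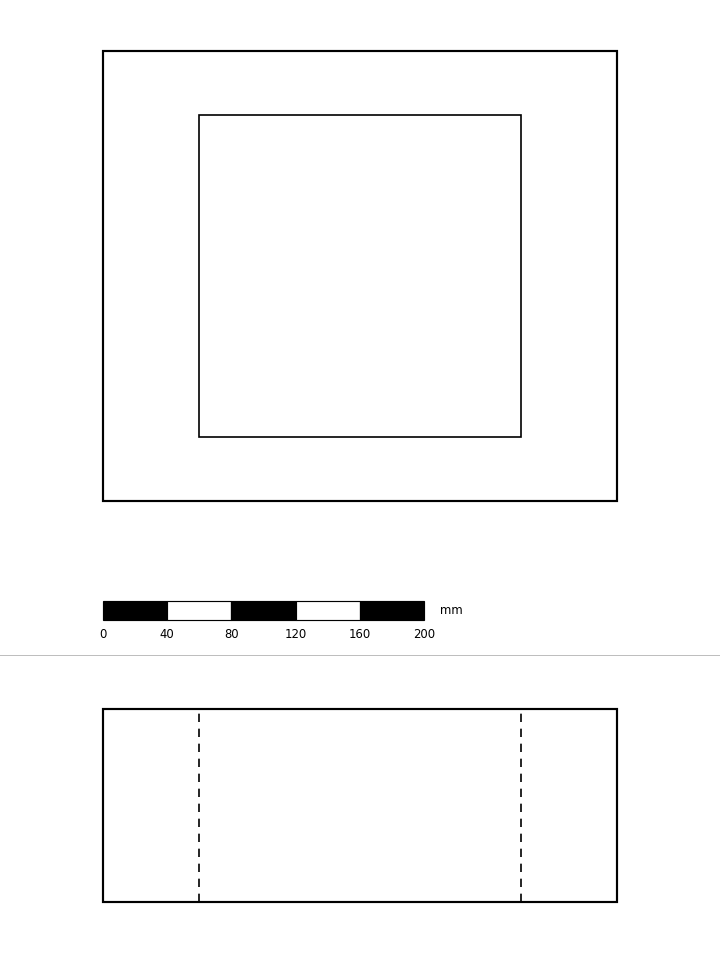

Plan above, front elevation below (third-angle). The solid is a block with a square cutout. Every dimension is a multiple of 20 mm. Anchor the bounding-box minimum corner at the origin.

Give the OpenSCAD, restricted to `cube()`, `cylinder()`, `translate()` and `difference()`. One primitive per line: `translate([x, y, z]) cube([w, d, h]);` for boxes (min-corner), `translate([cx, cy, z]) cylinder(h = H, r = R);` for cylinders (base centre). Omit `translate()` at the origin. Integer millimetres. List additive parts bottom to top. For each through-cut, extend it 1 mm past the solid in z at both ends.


difference() {
  cube([320, 280, 120]);
  translate([60, 40, -1]) cube([200, 200, 122]);
}
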